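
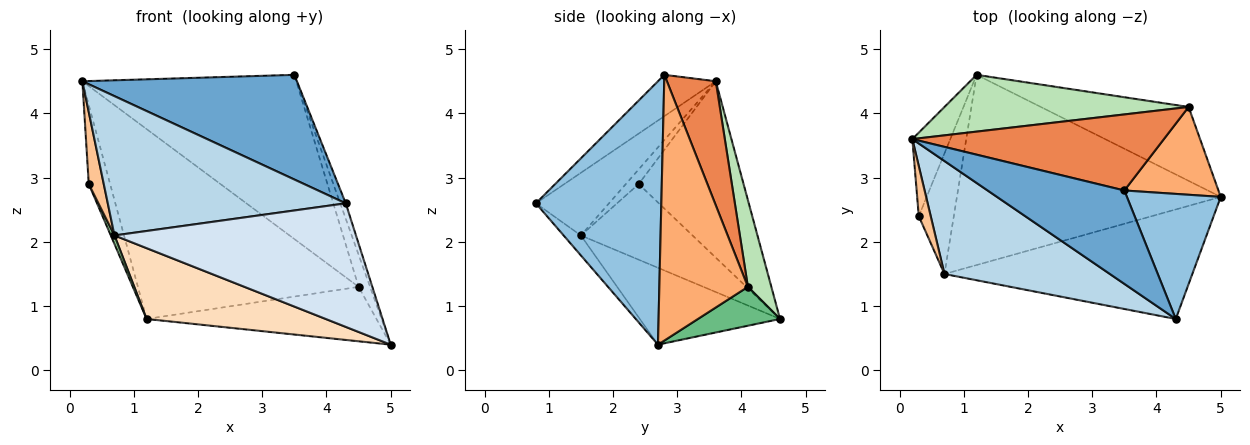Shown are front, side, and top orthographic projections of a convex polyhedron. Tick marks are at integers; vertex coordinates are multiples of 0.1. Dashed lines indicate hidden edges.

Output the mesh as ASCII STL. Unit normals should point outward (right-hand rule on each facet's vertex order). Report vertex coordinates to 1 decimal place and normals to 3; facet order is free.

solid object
 facet normal -0.197 -0.732 0.653
  outer loop
   vertex 3.5 2.8 4.6
   vertex 0.2 3.6 4.5
   vertex 4.3 0.8 2.6
  endloop
 endfacet
 facet normal 0.941 0.041 0.335
  outer loop
   vertex 3.5 2.8 4.6
   vertex 4.3 0.8 2.6
   vertex 5.0 2.7 0.4
  endloop
 endfacet
 facet normal -0.232 -0.755 0.613
  outer loop
   vertex 0.7 1.5 2.1
   vertex 4.3 0.8 2.6
   vertex 0.2 3.6 4.5
  endloop
 endfacet
 facet normal -0.053 -0.747 -0.662
  outer loop
   vertex 0.7 1.5 2.1
   vertex 5.0 2.7 0.4
   vertex 4.3 0.8 2.6
  endloop
 endfacet
 facet normal 0.203 0.889 0.412
  outer loop
   vertex 4.5 4.1 1.3
   vertex 0.2 3.6 4.5
   vertex 3.5 2.8 4.6
  endloop
 endfacet
 facet normal 0.936 0.121 0.331
  outer loop
   vertex 4.5 4.1 1.3
   vertex 3.5 2.8 4.6
   vertex 5.0 2.7 0.4
  endloop
 endfacet
 facet normal -0.575 -0.671 0.467
  outer loop
   vertex 0.3 2.4 2.9
   vertex 0.7 1.5 2.1
   vertex 0.2 3.6 4.5
  endloop
 endfacet
 facet normal -0.263 -0.337 -0.904
  outer loop
   vertex 1.2 4.6 0.8
   vertex 5.0 2.7 0.4
   vertex 0.7 1.5 2.1
  endloop
 endfacet
 facet normal 0.207 0.580 -0.788
  outer loop
   vertex 1.2 4.6 0.8
   vertex 4.5 4.1 1.3
   vertex 5.0 2.7 0.4
  endloop
 endfacet
 facet normal -0.907 -0.030 -0.420
  outer loop
   vertex 1.2 4.6 0.8
   vertex 0.7 1.5 2.1
   vertex 0.3 2.4 2.9
  endloop
 endfacet
 facet normal 0.101 0.953 0.285
  outer loop
   vertex 1.2 4.6 0.8
   vertex 0.2 3.6 4.5
   vertex 4.5 4.1 1.3
  endloop
 endfacet
 facet normal -0.959 0.195 -0.206
  outer loop
   vertex 1.2 4.6 0.8
   vertex 0.3 2.4 2.9
   vertex 0.2 3.6 4.5
  endloop
 endfacet
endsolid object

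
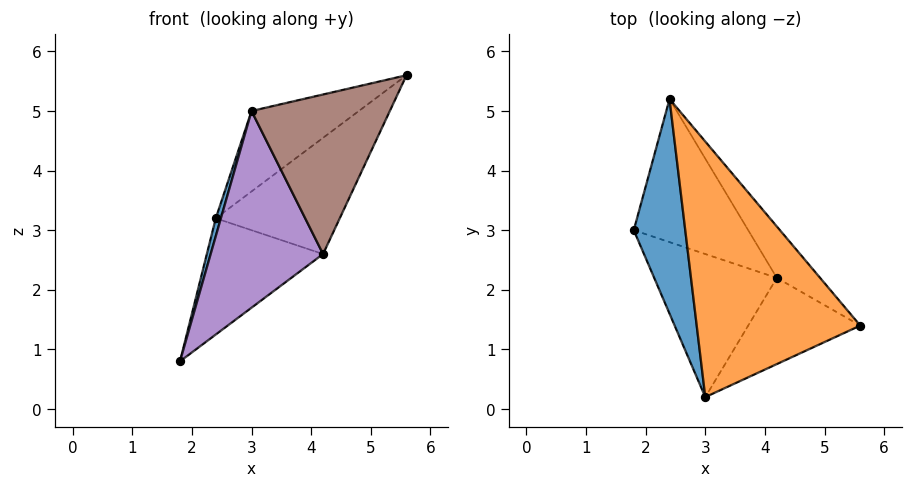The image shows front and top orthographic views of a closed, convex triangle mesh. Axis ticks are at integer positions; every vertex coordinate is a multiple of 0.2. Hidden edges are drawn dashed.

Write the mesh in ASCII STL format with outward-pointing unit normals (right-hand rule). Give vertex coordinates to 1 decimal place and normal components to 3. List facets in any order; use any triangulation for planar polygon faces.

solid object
 facet normal -0.965 -0.022 0.261
  outer loop
   vertex 3.0 0.2 5.0
   vertex 2.4 5.2 3.2
   vertex 1.8 3.0 0.8
  endloop
 endfacet
 facet normal -0.338 0.283 0.898
  outer loop
   vertex 3.0 0.2 5.0
   vertex 5.6 1.4 5.6
   vertex 2.4 5.2 3.2
  endloop
 endfacet
 facet normal 0.621 0.494 -0.608
  outer loop
   vertex 4.2 2.2 2.6
   vertex 1.8 3.0 0.8
   vertex 2.4 5.2 3.2
  endloop
 endfacet
 facet normal 0.812 0.534 -0.236
  outer loop
   vertex 4.2 2.2 2.6
   vertex 2.4 5.2 3.2
   vertex 5.6 1.4 5.6
  endloop
 endfacet
 facet normal 0.169 -0.797 -0.580
  outer loop
   vertex 4.2 2.2 2.6
   vertex 3.0 0.2 5.0
   vertex 1.8 3.0 0.8
  endloop
 endfacet
 facet normal 0.458 -0.782 -0.422
  outer loop
   vertex 4.2 2.2 2.6
   vertex 5.6 1.4 5.6
   vertex 3.0 0.2 5.0
  endloop
 endfacet
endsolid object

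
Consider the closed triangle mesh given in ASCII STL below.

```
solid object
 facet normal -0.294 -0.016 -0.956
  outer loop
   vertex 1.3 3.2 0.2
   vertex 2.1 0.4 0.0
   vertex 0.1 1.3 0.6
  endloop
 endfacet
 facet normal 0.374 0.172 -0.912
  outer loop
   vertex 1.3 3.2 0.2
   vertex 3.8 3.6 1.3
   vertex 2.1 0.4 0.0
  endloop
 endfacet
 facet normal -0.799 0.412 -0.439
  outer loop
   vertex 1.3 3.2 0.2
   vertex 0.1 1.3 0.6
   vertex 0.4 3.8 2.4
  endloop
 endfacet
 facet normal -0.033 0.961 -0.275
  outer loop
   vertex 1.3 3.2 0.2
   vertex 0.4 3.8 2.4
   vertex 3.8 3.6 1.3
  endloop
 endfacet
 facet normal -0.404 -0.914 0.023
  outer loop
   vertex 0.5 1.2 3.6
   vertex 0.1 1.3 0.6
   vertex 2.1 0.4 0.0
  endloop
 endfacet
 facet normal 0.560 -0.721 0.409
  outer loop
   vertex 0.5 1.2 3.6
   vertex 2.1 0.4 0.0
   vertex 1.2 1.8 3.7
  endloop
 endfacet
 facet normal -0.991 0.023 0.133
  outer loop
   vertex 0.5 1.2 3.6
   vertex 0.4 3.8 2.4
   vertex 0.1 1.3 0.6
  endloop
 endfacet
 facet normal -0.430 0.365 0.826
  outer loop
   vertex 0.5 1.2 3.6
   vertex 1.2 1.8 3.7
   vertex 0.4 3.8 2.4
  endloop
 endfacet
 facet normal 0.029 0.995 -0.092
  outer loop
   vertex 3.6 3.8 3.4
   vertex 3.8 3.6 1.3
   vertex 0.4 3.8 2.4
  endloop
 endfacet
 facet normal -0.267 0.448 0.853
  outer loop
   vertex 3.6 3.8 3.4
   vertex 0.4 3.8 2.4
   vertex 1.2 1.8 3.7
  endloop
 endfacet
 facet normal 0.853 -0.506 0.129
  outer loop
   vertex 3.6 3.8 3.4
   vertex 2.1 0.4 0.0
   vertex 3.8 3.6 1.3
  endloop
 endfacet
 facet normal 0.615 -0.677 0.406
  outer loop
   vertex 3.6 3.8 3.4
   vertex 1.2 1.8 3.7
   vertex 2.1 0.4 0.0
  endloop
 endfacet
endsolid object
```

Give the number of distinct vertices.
8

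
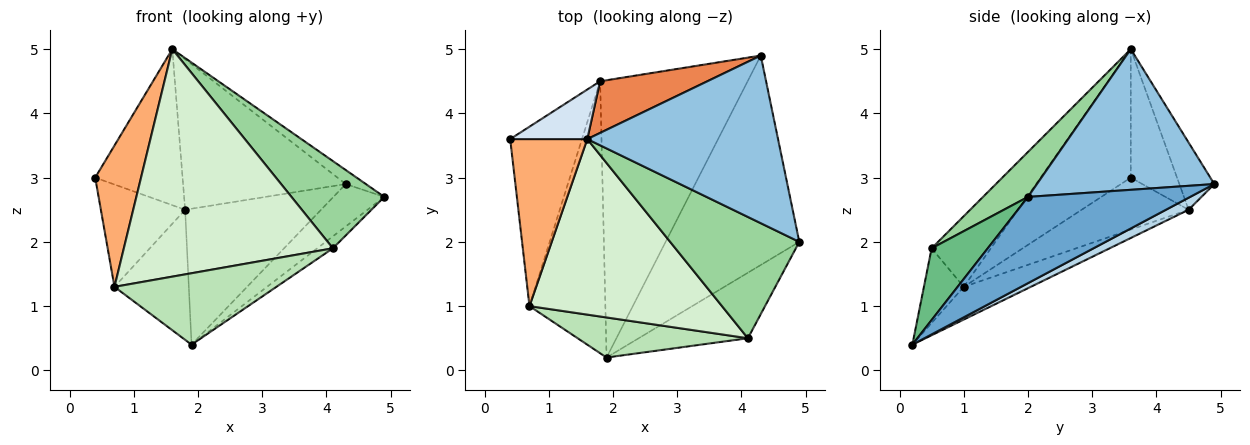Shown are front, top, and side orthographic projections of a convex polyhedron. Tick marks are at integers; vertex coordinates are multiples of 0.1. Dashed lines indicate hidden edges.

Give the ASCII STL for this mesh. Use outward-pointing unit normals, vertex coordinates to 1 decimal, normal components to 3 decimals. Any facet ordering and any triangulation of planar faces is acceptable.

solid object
 facet normal 0.534 0.168 -0.828
  outer loop
   vertex 4.3 4.9 2.9
   vertex 4.9 2.0 2.7
   vertex 1.9 0.2 0.4
  endloop
 endfacet
 facet normal 0.592 0.067 0.803
  outer loop
   vertex 1.6 3.6 5.0
   vertex 4.9 2.0 2.7
   vertex 4.3 4.9 2.9
  endloop
 endfacet
 facet normal 0.073 0.439 -0.895
  outer loop
   vertex 1.8 4.5 2.5
   vertex 4.3 4.9 2.9
   vertex 1.9 0.2 0.4
  endloop
 endfacet
 facet normal -0.450 0.851 0.270
  outer loop
   vertex 1.8 4.5 2.5
   vertex 0.4 3.6 3.0
   vertex 1.6 3.6 5.0
  endloop
 endfacet
 facet normal -0.199 0.927 0.318
  outer loop
   vertex 1.8 4.5 2.5
   vertex 1.6 3.6 5.0
   vertex 4.3 4.9 2.9
  endloop
 endfacet
 facet normal -0.786 -0.399 0.472
  outer loop
   vertex 0.7 1.0 1.3
   vertex 1.6 3.6 5.0
   vertex 0.4 3.6 3.0
  endloop
 endfacet
 facet normal -0.532 0.419 -0.735
  outer loop
   vertex 0.7 1.0 1.3
   vertex 0.4 3.6 3.0
   vertex 1.8 4.5 2.5
  endloop
 endfacet
 facet normal -0.362 0.402 -0.841
  outer loop
   vertex 0.7 1.0 1.3
   vertex 1.8 4.5 2.5
   vertex 1.9 0.2 0.4
  endloop
 endfacet
 facet normal 0.543 0.151 -0.826
  outer loop
   vertex 4.1 0.5 1.9
   vertex 1.9 0.2 0.4
   vertex 4.9 2.0 2.7
  endloop
 endfacet
 facet normal 0.272 -0.562 0.781
  outer loop
   vertex 4.1 0.5 1.9
   vertex 4.9 2.0 2.7
   vertex 1.6 3.6 5.0
  endloop
 endfacet
 facet normal -0.210 -0.853 0.478
  outer loop
   vertex 4.1 0.5 1.9
   vertex 0.7 1.0 1.3
   vertex 1.9 0.2 0.4
  endloop
 endfacet
 facet normal -0.219 -0.773 0.596
  outer loop
   vertex 4.1 0.5 1.9
   vertex 1.6 3.6 5.0
   vertex 0.7 1.0 1.3
  endloop
 endfacet
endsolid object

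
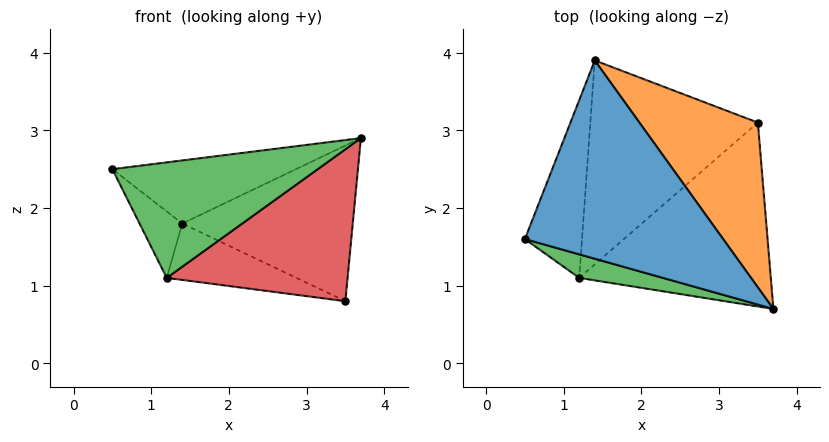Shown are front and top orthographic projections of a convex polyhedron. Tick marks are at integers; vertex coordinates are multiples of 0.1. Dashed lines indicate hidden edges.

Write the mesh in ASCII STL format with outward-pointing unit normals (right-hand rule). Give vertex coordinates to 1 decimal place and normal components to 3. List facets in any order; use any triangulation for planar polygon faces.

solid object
 facet normal -0.034 0.303 0.952
  outer loop
   vertex 1.4 3.9 1.8
   vertex 0.5 1.6 2.5
   vertex 3.7 0.7 2.9
  endloop
 endfacet
 facet normal 0.519 0.587 0.621
  outer loop
   vertex 3.5 3.1 0.8
   vertex 1.4 3.9 1.8
   vertex 3.7 0.7 2.9
  endloop
 endfacet
 facet normal -0.288 -0.938 0.191
  outer loop
   vertex 1.2 1.1 1.1
   vertex 3.7 0.7 2.9
   vertex 0.5 1.6 2.5
  endloop
 endfacet
 facet normal 0.413 -0.580 -0.702
  outer loop
   vertex 1.2 1.1 1.1
   vertex 3.5 3.1 0.8
   vertex 3.7 0.7 2.9
  endloop
 endfacet
 facet normal -0.851 0.184 -0.491
  outer loop
   vertex 1.2 1.1 1.1
   vertex 0.5 1.6 2.5
   vertex 1.4 3.9 1.8
  endloop
 endfacet
 facet normal -0.337 0.251 -0.908
  outer loop
   vertex 1.2 1.1 1.1
   vertex 1.4 3.9 1.8
   vertex 3.5 3.1 0.8
  endloop
 endfacet
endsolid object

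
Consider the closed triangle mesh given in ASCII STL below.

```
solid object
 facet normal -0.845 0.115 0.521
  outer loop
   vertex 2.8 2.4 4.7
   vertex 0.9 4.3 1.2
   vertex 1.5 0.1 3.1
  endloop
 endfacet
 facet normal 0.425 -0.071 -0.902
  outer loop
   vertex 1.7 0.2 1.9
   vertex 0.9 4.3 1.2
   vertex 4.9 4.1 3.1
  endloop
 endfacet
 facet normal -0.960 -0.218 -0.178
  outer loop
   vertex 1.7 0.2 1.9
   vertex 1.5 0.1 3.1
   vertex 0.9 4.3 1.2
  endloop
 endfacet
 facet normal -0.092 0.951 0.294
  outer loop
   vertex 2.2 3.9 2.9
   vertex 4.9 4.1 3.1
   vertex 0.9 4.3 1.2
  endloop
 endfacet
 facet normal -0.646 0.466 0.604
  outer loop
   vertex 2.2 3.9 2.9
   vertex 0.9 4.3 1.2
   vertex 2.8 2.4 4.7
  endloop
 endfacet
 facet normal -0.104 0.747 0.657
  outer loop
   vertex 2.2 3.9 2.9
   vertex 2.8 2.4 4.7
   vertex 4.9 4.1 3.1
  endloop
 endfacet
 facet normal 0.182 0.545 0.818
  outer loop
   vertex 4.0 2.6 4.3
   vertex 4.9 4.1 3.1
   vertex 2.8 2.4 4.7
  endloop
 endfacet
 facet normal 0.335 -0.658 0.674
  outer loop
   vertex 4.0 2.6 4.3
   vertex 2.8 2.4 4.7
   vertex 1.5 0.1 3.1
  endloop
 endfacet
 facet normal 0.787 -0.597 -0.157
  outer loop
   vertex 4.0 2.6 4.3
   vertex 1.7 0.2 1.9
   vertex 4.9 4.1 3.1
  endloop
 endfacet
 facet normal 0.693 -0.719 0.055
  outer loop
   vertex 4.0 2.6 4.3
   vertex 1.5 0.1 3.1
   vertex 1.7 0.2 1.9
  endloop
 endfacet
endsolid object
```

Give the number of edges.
15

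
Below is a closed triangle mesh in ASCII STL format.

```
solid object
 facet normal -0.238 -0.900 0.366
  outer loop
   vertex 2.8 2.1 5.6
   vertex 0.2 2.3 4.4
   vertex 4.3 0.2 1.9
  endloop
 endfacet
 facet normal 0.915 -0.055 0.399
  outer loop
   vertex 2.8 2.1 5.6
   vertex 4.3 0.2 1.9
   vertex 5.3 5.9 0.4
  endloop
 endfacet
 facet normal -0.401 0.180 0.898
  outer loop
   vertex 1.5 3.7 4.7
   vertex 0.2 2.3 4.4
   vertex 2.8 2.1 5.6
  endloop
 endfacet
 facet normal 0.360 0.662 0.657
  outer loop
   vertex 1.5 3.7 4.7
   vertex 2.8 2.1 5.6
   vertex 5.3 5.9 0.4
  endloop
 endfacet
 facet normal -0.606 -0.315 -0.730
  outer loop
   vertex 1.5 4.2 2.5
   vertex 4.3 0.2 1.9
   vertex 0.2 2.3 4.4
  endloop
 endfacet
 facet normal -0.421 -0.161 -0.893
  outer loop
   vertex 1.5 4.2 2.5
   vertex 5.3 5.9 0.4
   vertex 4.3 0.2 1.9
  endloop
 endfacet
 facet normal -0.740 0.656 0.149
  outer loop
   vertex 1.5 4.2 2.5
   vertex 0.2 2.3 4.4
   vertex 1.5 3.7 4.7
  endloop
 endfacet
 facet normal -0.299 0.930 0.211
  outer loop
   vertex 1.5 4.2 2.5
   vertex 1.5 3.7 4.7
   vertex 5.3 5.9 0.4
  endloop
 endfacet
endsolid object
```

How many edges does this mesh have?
12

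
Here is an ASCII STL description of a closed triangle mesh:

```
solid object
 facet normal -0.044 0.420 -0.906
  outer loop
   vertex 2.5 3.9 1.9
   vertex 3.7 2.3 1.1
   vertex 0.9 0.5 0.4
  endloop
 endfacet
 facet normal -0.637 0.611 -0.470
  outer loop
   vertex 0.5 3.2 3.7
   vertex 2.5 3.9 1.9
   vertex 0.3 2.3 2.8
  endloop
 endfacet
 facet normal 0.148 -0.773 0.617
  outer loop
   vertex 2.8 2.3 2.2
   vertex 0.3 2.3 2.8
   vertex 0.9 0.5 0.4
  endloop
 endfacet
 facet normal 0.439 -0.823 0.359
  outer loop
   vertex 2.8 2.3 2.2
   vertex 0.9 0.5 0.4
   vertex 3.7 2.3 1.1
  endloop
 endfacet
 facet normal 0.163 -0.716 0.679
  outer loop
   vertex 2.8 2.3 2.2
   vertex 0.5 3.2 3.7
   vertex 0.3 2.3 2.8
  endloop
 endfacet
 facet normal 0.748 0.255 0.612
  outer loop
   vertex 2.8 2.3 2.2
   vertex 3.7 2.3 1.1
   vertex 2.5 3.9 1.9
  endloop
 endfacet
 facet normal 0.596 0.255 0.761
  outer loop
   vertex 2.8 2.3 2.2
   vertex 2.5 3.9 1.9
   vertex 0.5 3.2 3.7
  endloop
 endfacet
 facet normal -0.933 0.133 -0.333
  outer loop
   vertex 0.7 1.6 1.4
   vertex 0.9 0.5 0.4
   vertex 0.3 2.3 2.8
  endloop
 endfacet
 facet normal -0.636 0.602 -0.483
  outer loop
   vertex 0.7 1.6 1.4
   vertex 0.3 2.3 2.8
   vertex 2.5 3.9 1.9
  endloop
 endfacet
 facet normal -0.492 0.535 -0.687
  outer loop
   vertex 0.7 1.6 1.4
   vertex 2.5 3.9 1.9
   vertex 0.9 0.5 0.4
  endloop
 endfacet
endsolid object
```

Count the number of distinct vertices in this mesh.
7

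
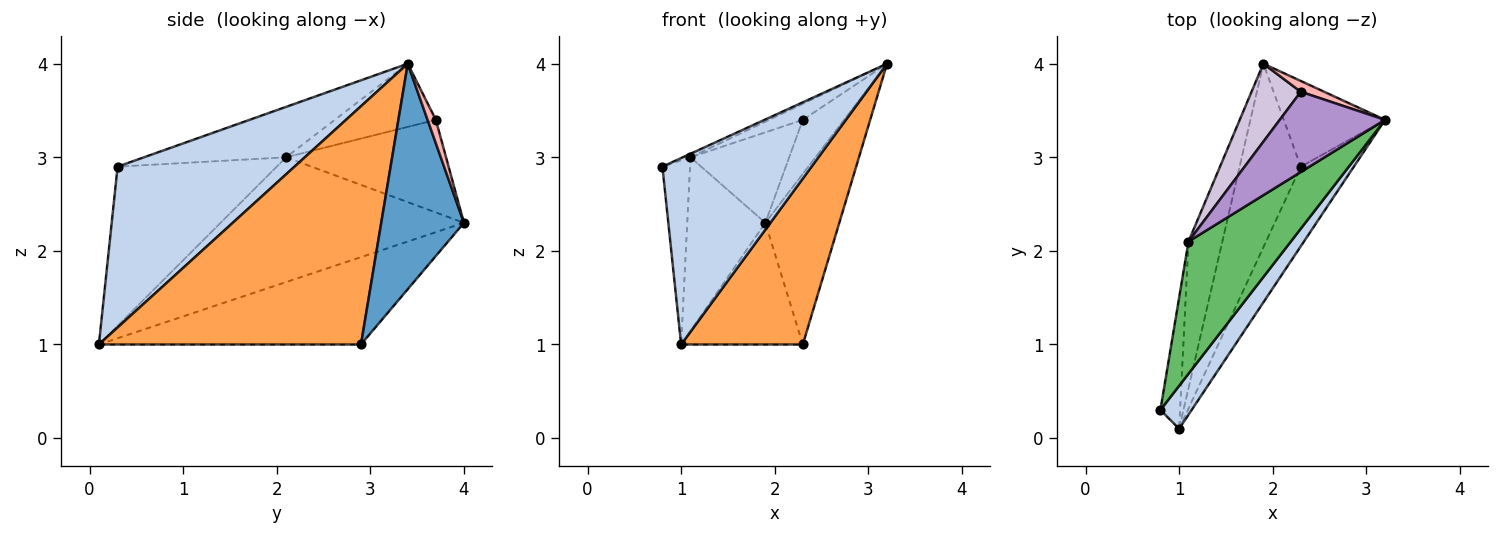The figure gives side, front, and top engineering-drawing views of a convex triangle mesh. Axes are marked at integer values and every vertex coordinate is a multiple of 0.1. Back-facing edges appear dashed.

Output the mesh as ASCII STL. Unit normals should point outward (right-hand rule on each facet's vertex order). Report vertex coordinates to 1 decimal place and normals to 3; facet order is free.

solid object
 facet normal 0.707 0.632 -0.317
  outer loop
   vertex 2.3 2.9 1.0
   vertex 1.9 4.0 2.3
   vertex 3.2 3.4 4.0
  endloop
 endfacet
 facet normal 0.756 -0.638 0.147
  outer loop
   vertex 1.0 0.1 1.0
   vertex 3.2 3.4 4.0
   vertex 0.8 0.3 2.9
  endloop
 endfacet
 facet normal 0.889 -0.413 -0.198
  outer loop
   vertex 1.0 0.1 1.0
   vertex 2.3 2.9 1.0
   vertex 3.2 3.4 4.0
  endloop
 endfacet
 facet normal -0.766 0.355 -0.536
  outer loop
   vertex 1.0 0.1 1.0
   vertex 1.9 4.0 2.3
   vertex 2.3 2.9 1.0
  endloop
 endfacet
 facet normal -0.442 0.024 0.897
  outer loop
   vertex 1.1 2.1 3.0
   vertex 0.8 0.3 2.9
   vertex 3.2 3.4 4.0
  endloop
 endfacet
 facet normal -0.978 0.170 -0.121
  outer loop
   vertex 1.1 2.1 3.0
   vertex 1.0 0.1 1.0
   vertex 0.8 0.3 2.9
  endloop
 endfacet
 facet normal -0.922 0.296 -0.250
  outer loop
   vertex 1.1 2.1 3.0
   vertex 1.9 4.0 2.3
   vertex 1.0 0.1 1.0
  endloop
 endfacet
 facet normal 0.192 0.962 0.192
  outer loop
   vertex 2.3 3.7 3.4
   vertex 3.2 3.4 4.0
   vertex 1.9 4.0 2.3
  endloop
 endfacet
 facet normal -0.507 0.169 0.845
  outer loop
   vertex 2.3 3.7 3.4
   vertex 1.1 2.1 3.0
   vertex 3.2 3.4 4.0
  endloop
 endfacet
 facet normal -0.775 0.478 0.412
  outer loop
   vertex 2.3 3.7 3.4
   vertex 1.9 4.0 2.3
   vertex 1.1 2.1 3.0
  endloop
 endfacet
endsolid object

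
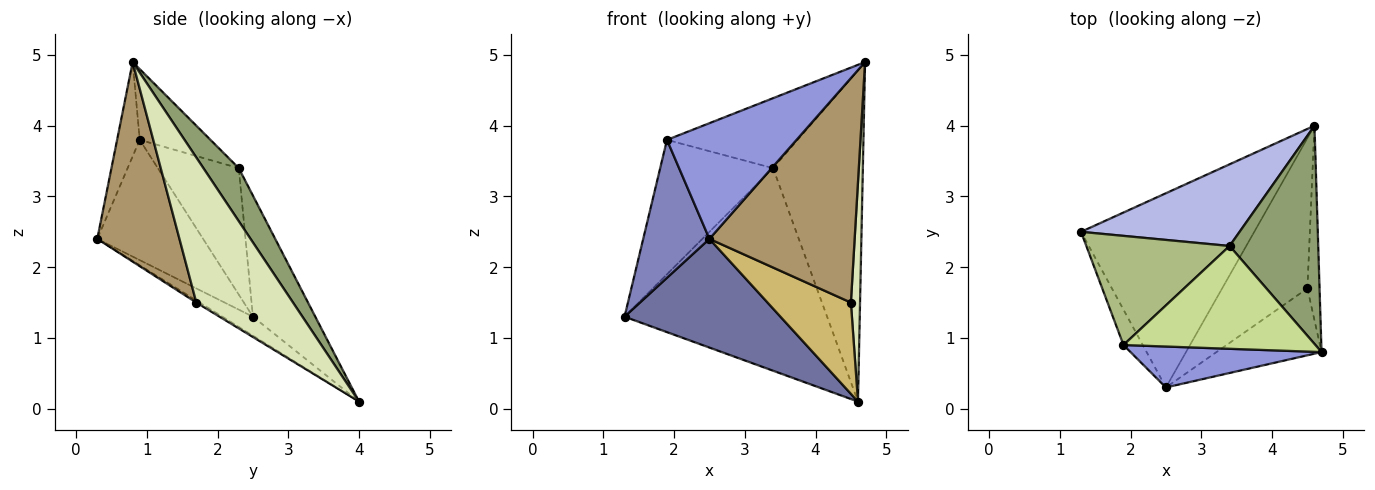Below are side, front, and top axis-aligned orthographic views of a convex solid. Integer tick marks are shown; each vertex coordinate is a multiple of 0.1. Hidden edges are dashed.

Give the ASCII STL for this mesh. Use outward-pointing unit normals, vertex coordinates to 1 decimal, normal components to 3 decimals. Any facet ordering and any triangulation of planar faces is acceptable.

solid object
 facet normal -0.095 -0.486 -0.869
  outer loop
   vertex 2.5 0.3 2.4
   vertex 1.3 2.5 1.3
   vertex 4.6 4.0 0.1
  endloop
 endfacet
 facet normal -0.840 -0.526 -0.135
  outer loop
   vertex 1.9 0.9 3.8
   vertex 1.3 2.5 1.3
   vertex 2.5 0.3 2.4
  endloop
 endfacet
 facet normal -0.162 -0.930 0.329
  outer loop
   vertex 1.9 0.9 3.8
   vertex 2.5 0.3 2.4
   vertex 4.7 0.8 4.9
  endloop
 endfacet
 facet normal -0.275 0.892 0.360
  outer loop
   vertex 3.4 2.3 3.4
   vertex 4.6 4.0 0.1
   vertex 1.3 2.5 1.3
  endloop
 endfacet
 facet normal 0.313 0.793 0.522
  outer loop
   vertex 3.4 2.3 3.4
   vertex 4.7 0.8 4.9
   vertex 4.6 4.0 0.1
  endloop
 endfacet
 facet normal -0.486 0.678 0.551
  outer loop
   vertex 3.4 2.3 3.4
   vertex 1.3 2.5 1.3
   vertex 1.9 0.9 3.8
  endloop
 endfacet
 facet normal -0.291 0.538 0.791
  outer loop
   vertex 3.4 2.3 3.4
   vertex 1.9 0.9 3.8
   vertex 4.7 0.8 4.9
  endloop
 endfacet
 facet normal 0.992 -0.094 -0.083
  outer loop
   vertex 4.5 1.7 1.5
   vertex 4.6 4.0 0.1
   vertex 4.7 0.8 4.9
  endloop
 endfacet
 facet normal 0.477 -0.842 -0.251
  outer loop
   vertex 4.5 1.7 1.5
   vertex 4.7 0.8 4.9
   vertex 2.5 0.3 2.4
  endloop
 endfacet
 facet normal -0.021 -0.519 -0.854
  outer loop
   vertex 4.5 1.7 1.5
   vertex 2.5 0.3 2.4
   vertex 4.6 4.0 0.1
  endloop
 endfacet
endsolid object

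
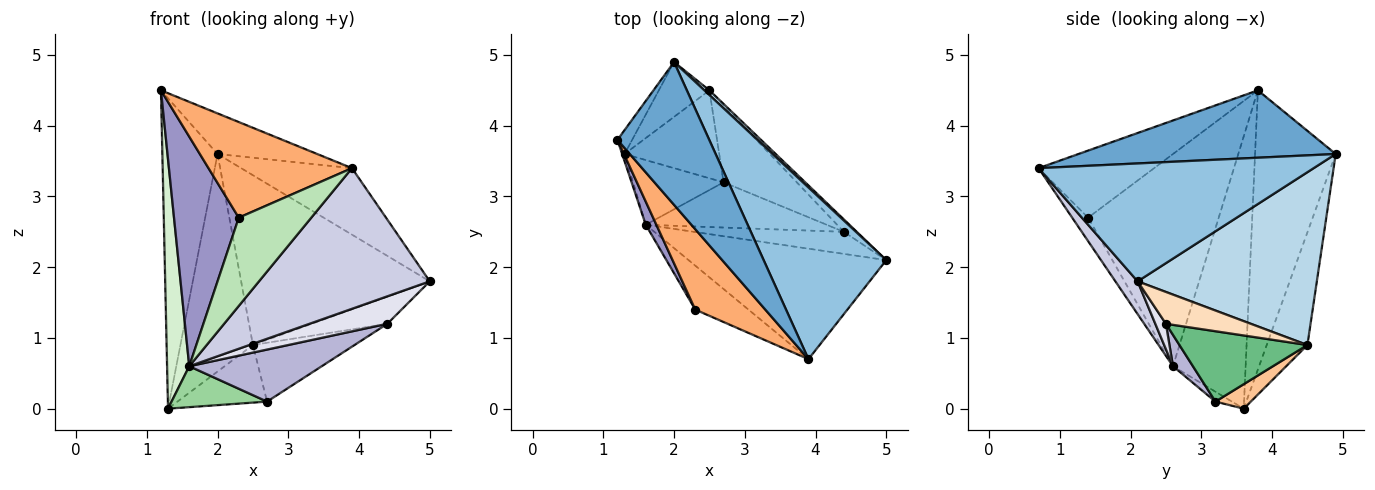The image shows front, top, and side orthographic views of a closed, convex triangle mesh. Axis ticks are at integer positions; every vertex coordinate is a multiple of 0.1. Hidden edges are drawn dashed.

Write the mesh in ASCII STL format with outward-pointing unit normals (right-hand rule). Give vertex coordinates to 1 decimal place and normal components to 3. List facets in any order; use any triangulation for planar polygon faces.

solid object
 facet normal 0.577 0.223 0.786
  outer loop
   vertex 2.0 4.9 3.6
   vertex 1.2 3.8 4.5
   vertex 3.9 0.7 3.4
  endloop
 endfacet
 facet normal 0.668 0.269 0.694
  outer loop
   vertex 2.0 4.9 3.6
   vertex 3.9 0.7 3.4
   vertex 5.0 2.1 1.8
  endloop
 endfacet
 facet normal 0.689 0.725 0.020
  outer loop
   vertex 2.0 4.9 3.6
   vertex 5.0 2.1 1.8
   vertex 2.5 4.5 0.9
  endloop
 endfacet
 facet normal -0.825 0.564 -0.043
  outer loop
   vertex 2.0 4.9 3.6
   vertex 1.3 3.6 0.0
   vertex 1.2 3.8 4.5
  endloop
 endfacet
 facet normal -0.478 0.852 -0.215
  outer loop
   vertex 2.0 4.9 3.6
   vertex 2.5 4.5 0.9
   vertex 1.3 3.6 0.0
  endloop
 endfacet
 facet normal -0.525 -0.651 0.548
  outer loop
   vertex 2.3 1.4 2.7
   vertex 3.9 0.7 3.4
   vertex 1.2 3.8 4.5
  endloop
 endfacet
 facet normal 0.211 0.536 -0.818
  outer loop
   vertex 2.7 3.2 0.1
   vertex 1.3 3.6 0.0
   vertex 2.5 4.5 0.9
  endloop
 endfacet
 facet normal 0.715 0.636 -0.291
  outer loop
   vertex 4.4 2.5 1.2
   vertex 2.5 4.5 0.9
   vertex 5.0 2.1 1.8
  endloop
 endfacet
 facet normal 0.607 0.482 -0.632
  outer loop
   vertex 4.4 2.5 1.2
   vertex 2.7 3.2 0.1
   vertex 2.5 4.5 0.9
  endloop
 endfacet
 facet normal -0.092 -0.532 -0.841
  outer loop
   vertex 1.6 2.6 0.6
   vertex 1.3 3.6 0.0
   vertex 2.7 3.2 0.1
  endloop
 endfacet
 facet normal -0.193 -0.878 -0.438
  outer loop
   vertex 1.6 2.6 0.6
   vertex 3.9 0.7 3.4
   vertex 2.3 1.4 2.7
  endloop
 endfacet
 facet normal -0.956 -0.292 -0.008
  outer loop
   vertex 1.6 2.6 0.6
   vertex 1.2 3.8 4.5
   vertex 1.3 3.6 0.0
  endloop
 endfacet
 facet normal -0.895 -0.444 0.045
  outer loop
   vertex 1.6 2.6 0.6
   vertex 2.3 1.4 2.7
   vertex 1.2 3.8 4.5
  endloop
 endfacet
 facet normal 0.113 -0.750 -0.652
  outer loop
   vertex 1.6 2.6 0.6
   vertex 2.7 3.2 0.1
   vertex 4.4 2.5 1.2
  endloop
 endfacet
 facet normal 0.102 -0.782 -0.615
  outer loop
   vertex 1.6 2.6 0.6
   vertex 5.0 2.1 1.8
   vertex 3.9 0.7 3.4
  endloop
 endfacet
 facet normal 0.106 -0.775 -0.623
  outer loop
   vertex 1.6 2.6 0.6
   vertex 4.4 2.5 1.2
   vertex 5.0 2.1 1.8
  endloop
 endfacet
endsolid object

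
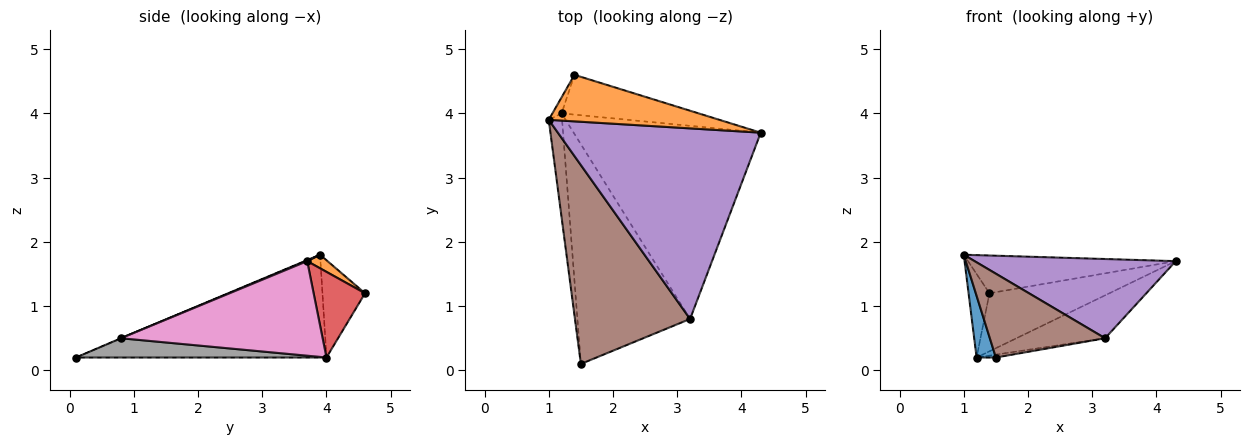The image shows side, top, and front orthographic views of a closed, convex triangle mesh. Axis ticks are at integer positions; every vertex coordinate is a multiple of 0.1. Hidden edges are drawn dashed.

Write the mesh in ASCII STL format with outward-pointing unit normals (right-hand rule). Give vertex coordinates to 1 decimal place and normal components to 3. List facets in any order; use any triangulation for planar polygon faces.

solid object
 facet normal -0.989 -0.076 -0.128
  outer loop
   vertex 1.2 4.0 0.2
   vertex 1.5 0.1 0.2
   vertex 1.0 3.9 1.8
  endloop
 endfacet
 facet normal 0.062 0.629 0.775
  outer loop
   vertex 1.4 4.6 1.2
   vertex 1.0 3.9 1.8
   vertex 4.3 3.7 1.7
  endloop
 endfacet
 facet normal -0.895 0.439 -0.084
  outer loop
   vertex 1.4 4.6 1.2
   vertex 1.2 4.0 0.2
   vertex 1.0 3.9 1.8
  endloop
 endfacet
 facet normal 0.333 0.778 -0.533
  outer loop
   vertex 1.4 4.6 1.2
   vertex 4.3 3.7 1.7
   vertex 1.2 4.0 0.2
  endloop
 endfacet
 facet normal 0.005 -0.384 0.923
  outer loop
   vertex 3.2 0.8 0.5
   vertex 4.3 3.7 1.7
   vertex 1.0 3.9 1.8
  endloop
 endfacet
 facet normal -0.003 -0.388 0.922
  outer loop
   vertex 3.2 0.8 0.5
   vertex 1.0 3.9 1.8
   vertex 1.5 0.1 0.2
  endloop
 endfacet
 facet normal 0.442 0.194 -0.875
  outer loop
   vertex 3.2 0.8 0.5
   vertex 1.2 4.0 0.2
   vertex 4.3 3.7 1.7
  endloop
 endfacet
 facet normal 0.169 0.013 -0.986
  outer loop
   vertex 3.2 0.8 0.5
   vertex 1.5 0.1 0.2
   vertex 1.2 4.0 0.2
  endloop
 endfacet
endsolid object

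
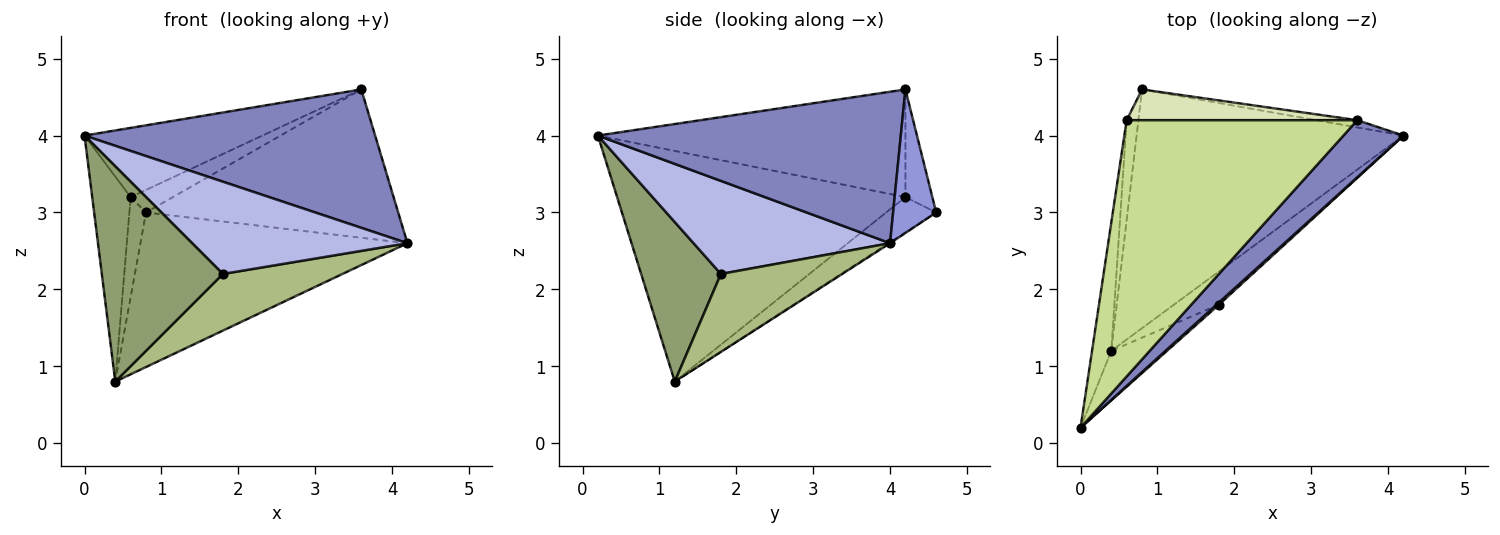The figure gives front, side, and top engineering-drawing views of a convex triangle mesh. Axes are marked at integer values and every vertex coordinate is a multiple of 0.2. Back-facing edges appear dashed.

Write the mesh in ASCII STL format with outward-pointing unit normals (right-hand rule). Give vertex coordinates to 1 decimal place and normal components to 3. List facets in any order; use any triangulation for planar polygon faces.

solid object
 facet normal -0.003 0.543 -0.839
  outer loop
   vertex 0.4 1.2 0.8
   vertex 0.8 4.6 3.0
   vertex 4.2 4.0 2.6
  endloop
 endfacet
 facet normal 0.694 -0.666 0.275
  outer loop
   vertex 3.6 4.2 4.6
   vertex 0.0 0.2 4.0
   vertex 4.2 4.0 2.6
  endloop
 endfacet
 facet normal 0.168 0.985 -0.048
  outer loop
   vertex 3.6 4.2 4.6
   vertex 4.2 4.0 2.6
   vertex 0.8 4.6 3.0
  endloop
 endfacet
 facet normal 0.674 -0.738 0.018
  outer loop
   vertex 1.8 1.8 2.2
   vertex 4.2 4.0 2.6
   vertex 0.0 0.2 4.0
  endloop
 endfacet
 facet normal 0.540 -0.820 -0.189
  outer loop
   vertex 1.8 1.8 2.2
   vertex 0.0 0.2 4.0
   vertex 0.4 1.2 0.8
  endloop
 endfacet
 facet normal 0.659 -0.649 -0.380
  outer loop
   vertex 1.8 1.8 2.2
   vertex 0.4 1.2 0.8
   vertex 4.2 4.0 2.6
  endloop
 endfacet
 facet normal -0.411 0.238 0.880
  outer loop
   vertex 0.6 4.2 3.2
   vertex 0.0 0.2 4.0
   vertex 3.6 4.2 4.6
  endloop
 endfacet
 facet normal -0.352 0.553 0.755
  outer loop
   vertex 0.6 4.2 3.2
   vertex 3.6 4.2 4.6
   vertex 0.8 4.6 3.0
  endloop
 endfacet
 facet normal -0.988 0.132 -0.082
  outer loop
   vertex 0.6 4.2 3.2
   vertex 0.4 1.2 0.8
   vertex 0.0 0.2 4.0
  endloop
 endfacet
 facet normal -0.905 0.302 -0.302
  outer loop
   vertex 0.6 4.2 3.2
   vertex 0.8 4.6 3.0
   vertex 0.4 1.2 0.8
  endloop
 endfacet
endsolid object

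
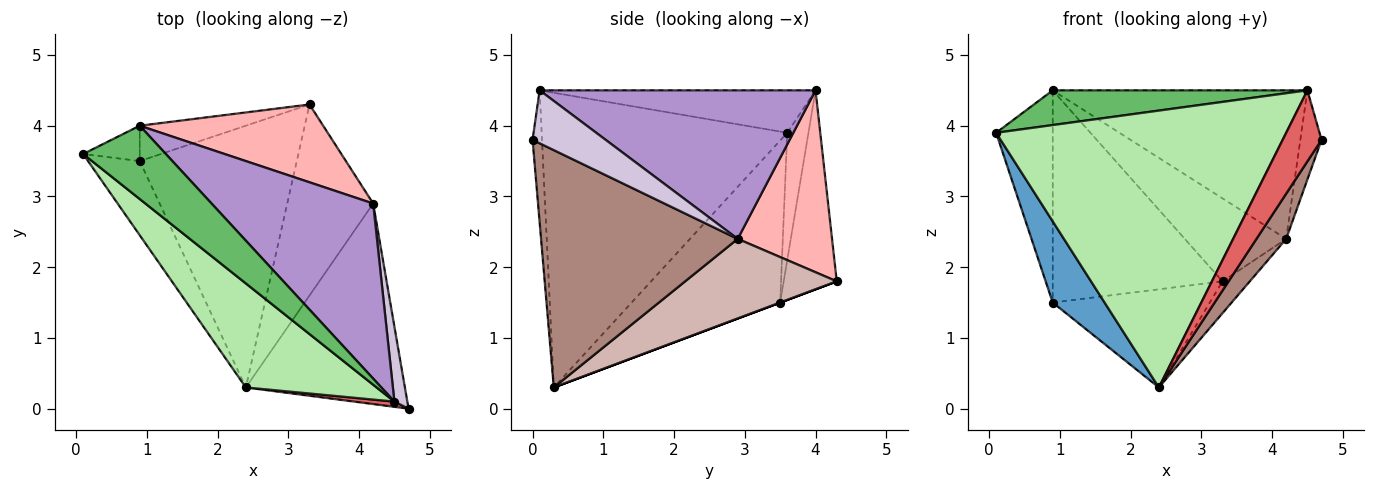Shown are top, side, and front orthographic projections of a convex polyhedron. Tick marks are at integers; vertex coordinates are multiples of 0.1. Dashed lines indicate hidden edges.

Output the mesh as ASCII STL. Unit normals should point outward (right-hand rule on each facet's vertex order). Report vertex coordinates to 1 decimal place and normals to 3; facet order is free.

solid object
 facet normal -0.904 -0.316 -0.288
  outer loop
   vertex 0.9 3.5 1.5
   vertex 2.4 0.3 0.3
   vertex 0.1 3.6 3.9
  endloop
 endfacet
 facet normal 0.000 0.351 -0.936
  outer loop
   vertex 0.9 3.5 1.5
   vertex 3.3 4.3 1.8
   vertex 2.4 0.3 0.3
  endloop
 endfacet
 facet normal -0.347 0.925 -0.154
  outer loop
   vertex 0.9 4.0 4.5
   vertex 0.9 3.5 1.5
   vertex 0.1 3.6 3.9
  endloop
 endfacet
 facet normal -0.295 0.943 -0.157
  outer loop
   vertex 0.9 4.0 4.5
   vertex 3.3 4.3 1.8
   vertex 0.9 3.5 1.5
  endloop
 endfacet
 facet normal -0.421 -0.388 0.820
  outer loop
   vertex 4.5 0.1 4.5
   vertex 0.9 4.0 4.5
   vertex 0.1 3.6 3.9
  endloop
 endfacet
 facet normal -0.621 -0.734 0.276
  outer loop
   vertex 4.5 0.1 4.5
   vertex 0.1 3.6 3.9
   vertex 2.4 0.3 0.3
  endloop
 endfacet
 facet normal -0.235 -0.969 0.071
  outer loop
   vertex 4.5 0.1 4.5
   vertex 2.4 0.3 0.3
   vertex 4.7 0.0 3.8
  endloop
 endfacet
 facet normal 0.561 0.604 0.566
  outer loop
   vertex 4.2 2.9 2.4
   vertex 3.3 4.3 1.8
   vertex 0.9 4.0 4.5
  endloop
 endfacet
 facet normal 0.574 0.530 0.624
  outer loop
   vertex 4.2 2.9 2.4
   vertex 0.9 4.0 4.5
   vertex 4.5 0.1 4.5
  endloop
 endfacet
 facet normal 0.935 0.271 0.228
  outer loop
   vertex 4.2 2.9 2.4
   vertex 4.5 0.1 4.5
   vertex 4.7 0.0 3.8
  endloop
 endfacet
 facet normal 0.824 -0.125 -0.552
  outer loop
   vertex 4.2 2.9 2.4
   vertex 4.7 0.0 3.8
   vertex 2.4 0.3 0.3
  endloop
 endfacet
 facet normal 0.674 0.121 -0.728
  outer loop
   vertex 4.2 2.9 2.4
   vertex 2.4 0.3 0.3
   vertex 3.3 4.3 1.8
  endloop
 endfacet
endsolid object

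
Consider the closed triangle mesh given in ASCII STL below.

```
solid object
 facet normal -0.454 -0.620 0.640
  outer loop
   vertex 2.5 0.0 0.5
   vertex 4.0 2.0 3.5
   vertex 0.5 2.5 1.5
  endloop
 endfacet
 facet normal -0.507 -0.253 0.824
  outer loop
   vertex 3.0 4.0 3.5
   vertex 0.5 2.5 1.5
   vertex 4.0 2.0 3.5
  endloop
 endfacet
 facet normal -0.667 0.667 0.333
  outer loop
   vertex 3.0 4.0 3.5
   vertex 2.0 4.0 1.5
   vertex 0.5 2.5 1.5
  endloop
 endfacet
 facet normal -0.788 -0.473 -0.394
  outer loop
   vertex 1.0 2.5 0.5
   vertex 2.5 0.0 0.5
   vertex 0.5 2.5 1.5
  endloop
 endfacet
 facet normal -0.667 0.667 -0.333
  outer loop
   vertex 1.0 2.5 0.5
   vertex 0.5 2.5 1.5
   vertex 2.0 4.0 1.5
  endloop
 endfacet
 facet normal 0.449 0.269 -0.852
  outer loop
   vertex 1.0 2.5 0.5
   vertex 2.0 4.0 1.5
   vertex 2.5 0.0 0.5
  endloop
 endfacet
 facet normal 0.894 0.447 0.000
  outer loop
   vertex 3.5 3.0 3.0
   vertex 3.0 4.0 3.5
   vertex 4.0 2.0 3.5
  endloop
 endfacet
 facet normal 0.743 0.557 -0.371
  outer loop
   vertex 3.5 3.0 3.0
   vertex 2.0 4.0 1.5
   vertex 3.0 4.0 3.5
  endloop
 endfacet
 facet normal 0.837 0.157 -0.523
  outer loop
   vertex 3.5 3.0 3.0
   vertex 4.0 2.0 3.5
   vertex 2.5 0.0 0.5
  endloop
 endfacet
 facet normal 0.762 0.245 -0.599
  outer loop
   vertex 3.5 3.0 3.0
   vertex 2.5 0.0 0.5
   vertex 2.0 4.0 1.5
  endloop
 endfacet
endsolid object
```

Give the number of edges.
15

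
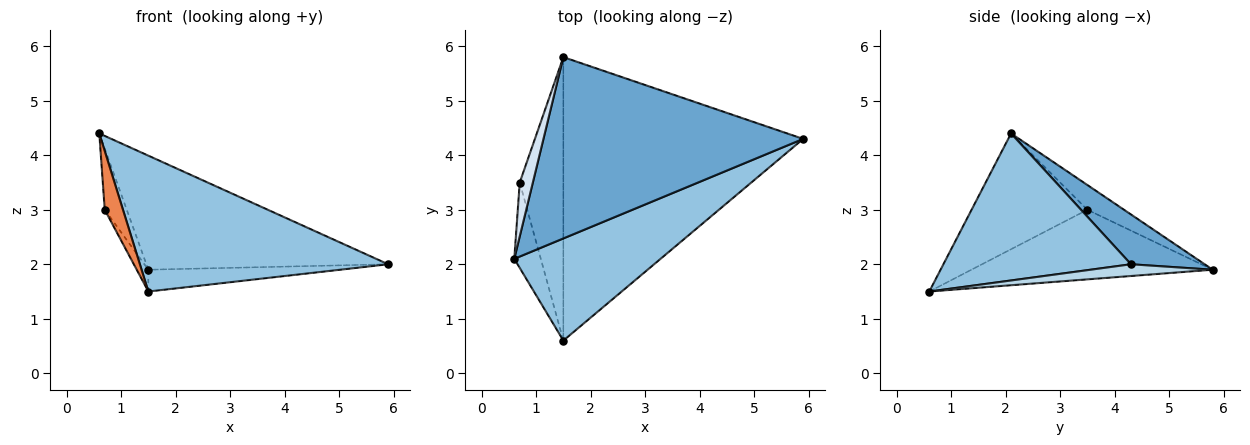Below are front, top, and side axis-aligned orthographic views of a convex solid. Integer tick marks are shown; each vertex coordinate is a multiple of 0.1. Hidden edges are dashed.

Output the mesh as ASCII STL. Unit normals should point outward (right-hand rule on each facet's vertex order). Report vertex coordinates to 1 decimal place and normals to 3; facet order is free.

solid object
 facet normal 0.160 0.526 0.836
  outer loop
   vertex 1.5 5.8 1.9
   vertex 0.6 2.1 4.4
   vertex 5.9 4.3 2.0
  endloop
 endfacet
 facet normal 0.517 -0.684 0.514
  outer loop
   vertex 1.5 0.6 1.5
   vertex 5.9 4.3 2.0
   vertex 0.6 2.1 4.4
  endloop
 endfacet
 facet normal 0.049 0.077 -0.996
  outer loop
   vertex 1.5 0.6 1.5
   vertex 1.5 5.8 1.9
   vertex 5.9 4.3 2.0
  endloop
 endfacet
 facet normal -0.780 0.469 0.413
  outer loop
   vertex 0.7 3.5 3.0
   vertex 0.6 2.1 4.4
   vertex 1.5 5.8 1.9
  endloop
 endfacet
 facet normal -0.964 -0.152 -0.221
  outer loop
   vertex 0.7 3.5 3.0
   vertex 1.5 0.6 1.5
   vertex 0.6 2.1 4.4
  endloop
 endfacet
 facet normal -0.847 0.041 -0.530
  outer loop
   vertex 0.7 3.5 3.0
   vertex 1.5 5.8 1.9
   vertex 1.5 0.6 1.5
  endloop
 endfacet
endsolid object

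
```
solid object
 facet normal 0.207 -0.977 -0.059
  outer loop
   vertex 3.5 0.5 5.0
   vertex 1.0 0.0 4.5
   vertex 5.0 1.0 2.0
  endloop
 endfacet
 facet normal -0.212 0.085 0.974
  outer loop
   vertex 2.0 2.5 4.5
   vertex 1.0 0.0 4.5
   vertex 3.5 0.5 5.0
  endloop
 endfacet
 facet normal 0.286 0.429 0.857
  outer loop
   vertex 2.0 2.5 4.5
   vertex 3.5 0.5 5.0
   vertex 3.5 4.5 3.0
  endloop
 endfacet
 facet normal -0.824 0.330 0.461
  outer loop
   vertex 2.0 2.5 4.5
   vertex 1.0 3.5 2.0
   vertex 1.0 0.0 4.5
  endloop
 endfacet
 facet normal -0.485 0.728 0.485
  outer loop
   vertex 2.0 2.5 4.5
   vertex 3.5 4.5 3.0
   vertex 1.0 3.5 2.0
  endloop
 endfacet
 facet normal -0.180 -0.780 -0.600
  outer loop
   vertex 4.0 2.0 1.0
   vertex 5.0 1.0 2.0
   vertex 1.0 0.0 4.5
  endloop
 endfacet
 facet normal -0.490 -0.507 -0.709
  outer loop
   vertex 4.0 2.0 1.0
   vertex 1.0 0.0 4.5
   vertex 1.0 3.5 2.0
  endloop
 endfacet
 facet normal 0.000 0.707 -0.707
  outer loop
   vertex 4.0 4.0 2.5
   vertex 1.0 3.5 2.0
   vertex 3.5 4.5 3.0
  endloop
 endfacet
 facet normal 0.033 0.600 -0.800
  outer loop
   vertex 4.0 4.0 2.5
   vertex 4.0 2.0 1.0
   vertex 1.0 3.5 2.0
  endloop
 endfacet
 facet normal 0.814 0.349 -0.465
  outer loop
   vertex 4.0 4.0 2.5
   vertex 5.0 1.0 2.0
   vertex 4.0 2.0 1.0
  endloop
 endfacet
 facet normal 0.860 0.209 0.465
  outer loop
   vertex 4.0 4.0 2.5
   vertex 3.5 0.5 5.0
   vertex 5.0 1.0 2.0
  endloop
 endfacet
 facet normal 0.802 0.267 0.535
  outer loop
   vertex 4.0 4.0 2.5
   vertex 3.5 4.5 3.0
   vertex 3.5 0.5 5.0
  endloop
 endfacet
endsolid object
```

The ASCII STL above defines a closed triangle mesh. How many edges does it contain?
18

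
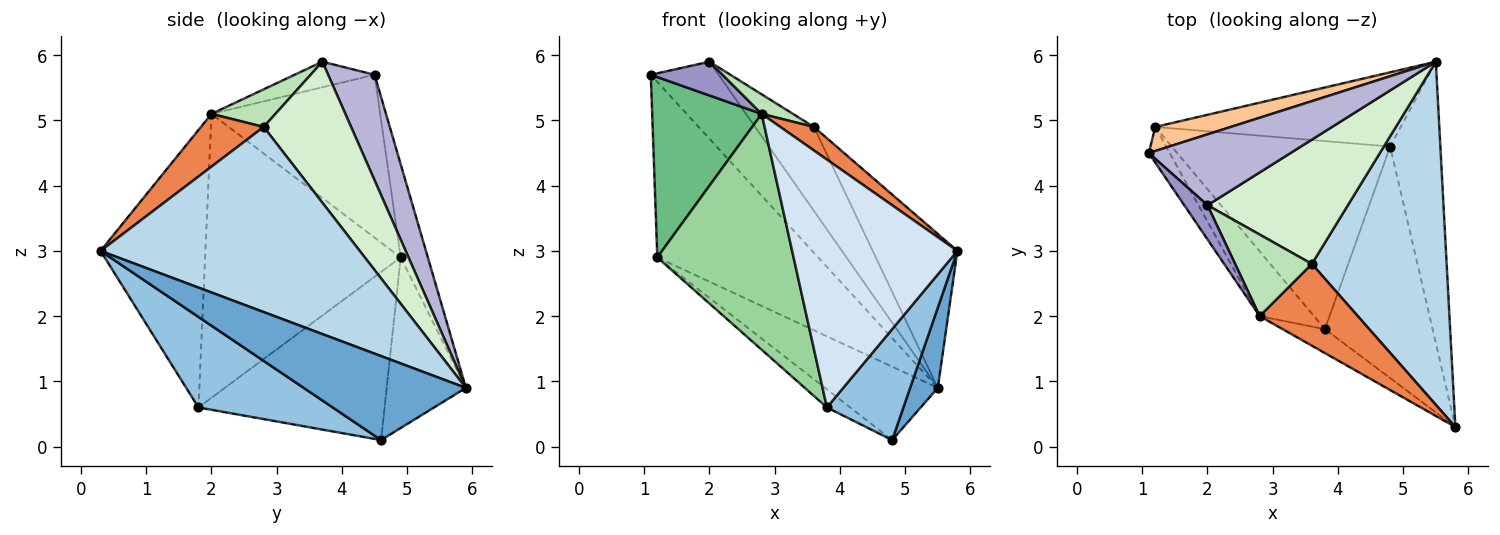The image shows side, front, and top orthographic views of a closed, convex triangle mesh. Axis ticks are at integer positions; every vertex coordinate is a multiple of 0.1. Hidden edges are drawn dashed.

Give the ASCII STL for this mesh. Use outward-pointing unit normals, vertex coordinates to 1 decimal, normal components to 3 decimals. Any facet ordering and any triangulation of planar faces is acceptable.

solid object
 facet normal 0.849 -0.145 -0.508
  outer loop
   vertex 4.8 4.6 0.1
   vertex 5.5 5.9 0.9
   vertex 5.8 0.3 3.0
  endloop
 endfacet
 facet normal 0.604 -0.344 -0.719
  outer loop
   vertex 3.8 1.8 0.6
   vertex 4.8 4.6 0.1
   vertex 5.8 0.3 3.0
  endloop
 endfacet
 facet normal 0.782 0.255 0.569
  outer loop
   vertex 3.6 2.8 4.9
   vertex 5.8 0.3 3.0
   vertex 5.5 5.9 0.9
  endloop
 endfacet
 facet normal -0.534 -0.842 -0.081
  outer loop
   vertex 2.8 2.0 5.1
   vertex 3.8 1.8 0.6
   vertex 5.8 0.3 3.0
  endloop
 endfacet
 facet normal 0.459 -0.245 0.854
  outer loop
   vertex 2.8 2.0 5.1
   vertex 5.8 0.3 3.0
   vertex 3.6 2.8 4.9
  endloop
 endfacet
 facet normal -0.608 0.076 -0.790
  outer loop
   vertex 1.2 4.9 2.9
   vertex 4.8 4.6 0.1
   vertex 3.8 1.8 0.6
  endloop
 endfacet
 facet normal -0.165 0.977 0.134
  outer loop
   vertex 1.2 4.9 2.9
   vertex 1.1 4.5 5.7
   vertex 5.5 5.9 0.9
  endloop
 endfacet
 facet normal -0.443 0.631 -0.637
  outer loop
   vertex 1.2 4.9 2.9
   vertex 5.5 5.9 0.9
   vertex 4.8 4.6 0.1
  endloop
 endfacet
 facet normal -0.834 -0.541 -0.107
  outer loop
   vertex 1.2 4.9 2.9
   vertex 2.8 2.0 5.1
   vertex 1.1 4.5 5.7
  endloop
 endfacet
 facet normal -0.811 -0.565 -0.155
  outer loop
   vertex 1.2 4.9 2.9
   vertex 3.8 1.8 0.6
   vertex 2.8 2.0 5.1
  endloop
 endfacet
 facet normal 0.430 -0.211 0.878
  outer loop
   vertex 2.0 3.7 5.9
   vertex 2.8 2.0 5.1
   vertex 3.6 2.8 4.9
  endloop
 endfacet
 facet normal 0.640 0.430 0.637
  outer loop
   vertex 2.0 3.7 5.9
   vertex 3.6 2.8 4.9
   vertex 5.5 5.9 0.9
  endloop
 endfacet
 facet normal -0.616 -0.554 0.560
  outer loop
   vertex 2.0 3.7 5.9
   vertex 1.1 4.5 5.7
   vertex 2.8 2.0 5.1
  endloop
 endfacet
 facet normal 0.450 0.657 0.604
  outer loop
   vertex 2.0 3.7 5.9
   vertex 5.5 5.9 0.9
   vertex 1.1 4.5 5.7
  endloop
 endfacet
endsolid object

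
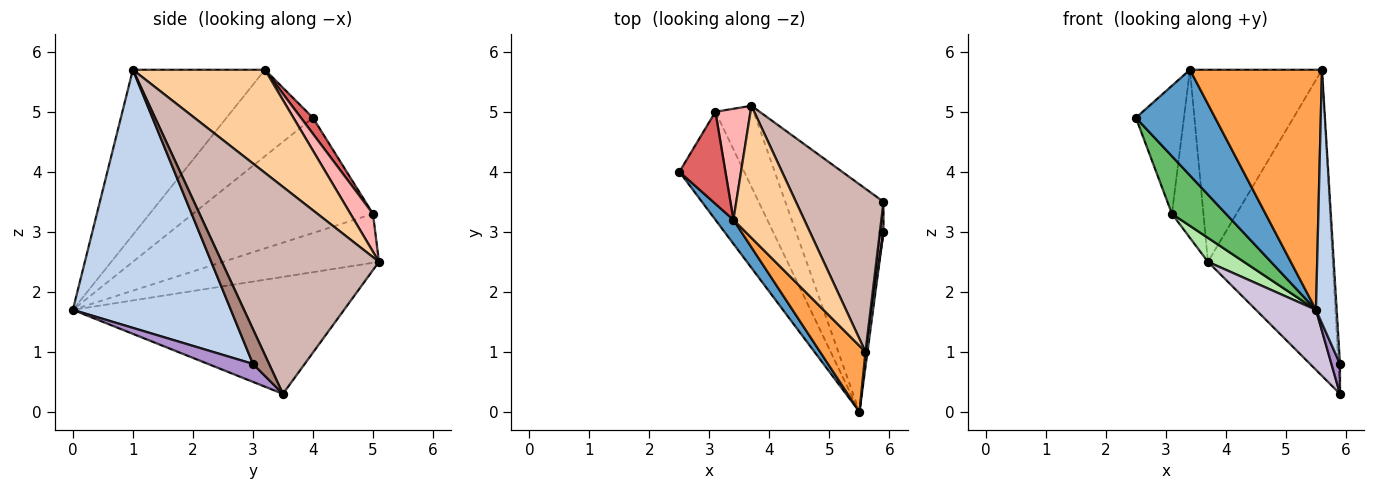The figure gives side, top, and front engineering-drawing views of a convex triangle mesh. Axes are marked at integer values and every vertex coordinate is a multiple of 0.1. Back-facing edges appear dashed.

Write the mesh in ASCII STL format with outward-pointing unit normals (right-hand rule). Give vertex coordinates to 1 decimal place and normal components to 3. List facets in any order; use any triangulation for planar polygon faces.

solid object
 facet normal -0.729 -0.668 0.152
  outer loop
   vertex 3.4 3.2 5.7
   vertex 2.5 4.0 4.9
   vertex 5.5 0.0 1.7
  endloop
 endfacet
 facet normal 0.991 -0.130 0.008
  outer loop
   vertex 5.6 1.0 5.7
   vertex 5.5 0.0 1.7
   vertex 5.9 3.0 0.8
  endloop
 endfacet
 facet normal -0.694 -0.694 0.191
  outer loop
   vertex 5.6 1.0 5.7
   vertex 3.4 3.2 5.7
   vertex 5.5 0.0 1.7
  endloop
 endfacet
 facet normal 0.636 0.636 0.437
  outer loop
   vertex 3.7 5.1 2.5
   vertex 3.4 3.2 5.7
   vertex 5.6 1.0 5.7
  endloop
 endfacet
 facet normal -0.843 -0.253 -0.474
  outer loop
   vertex 3.1 5.0 3.3
   vertex 5.5 0.0 1.7
   vertex 2.5 4.0 4.9
  endloop
 endfacet
 facet normal -0.776 -0.179 -0.605
  outer loop
   vertex 3.1 5.0 3.3
   vertex 3.7 5.1 2.5
   vertex 5.5 0.0 1.7
  endloop
 endfacet
 facet normal 0.199 0.796 0.572
  outer loop
   vertex 3.1 5.0 3.3
   vertex 2.5 4.0 4.9
   vertex 3.4 3.2 5.7
  endloop
 endfacet
 facet normal 0.512 0.717 0.474
  outer loop
   vertex 3.1 5.0 3.3
   vertex 3.4 3.2 5.7
   vertex 3.7 5.1 2.5
  endloop
 endfacet
 facet normal 0.966 -0.184 -0.184
  outer loop
   vertex 5.9 3.5 0.3
   vertex 5.9 3.0 0.8
   vertex 5.5 0.0 1.7
  endloop
 endfacet
 facet normal -0.755 -0.167 -0.634
  outer loop
   vertex 5.9 3.5 0.3
   vertex 5.5 0.0 1.7
   vertex 3.7 5.1 2.5
  endloop
 endfacet
 facet normal 0.989 0.102 0.102
  outer loop
   vertex 5.9 3.5 0.3
   vertex 5.6 1.0 5.7
   vertex 5.9 3.0 0.8
  endloop
 endfacet
 facet normal 0.744 0.590 0.314
  outer loop
   vertex 5.9 3.5 0.3
   vertex 3.7 5.1 2.5
   vertex 5.6 1.0 5.7
  endloop
 endfacet
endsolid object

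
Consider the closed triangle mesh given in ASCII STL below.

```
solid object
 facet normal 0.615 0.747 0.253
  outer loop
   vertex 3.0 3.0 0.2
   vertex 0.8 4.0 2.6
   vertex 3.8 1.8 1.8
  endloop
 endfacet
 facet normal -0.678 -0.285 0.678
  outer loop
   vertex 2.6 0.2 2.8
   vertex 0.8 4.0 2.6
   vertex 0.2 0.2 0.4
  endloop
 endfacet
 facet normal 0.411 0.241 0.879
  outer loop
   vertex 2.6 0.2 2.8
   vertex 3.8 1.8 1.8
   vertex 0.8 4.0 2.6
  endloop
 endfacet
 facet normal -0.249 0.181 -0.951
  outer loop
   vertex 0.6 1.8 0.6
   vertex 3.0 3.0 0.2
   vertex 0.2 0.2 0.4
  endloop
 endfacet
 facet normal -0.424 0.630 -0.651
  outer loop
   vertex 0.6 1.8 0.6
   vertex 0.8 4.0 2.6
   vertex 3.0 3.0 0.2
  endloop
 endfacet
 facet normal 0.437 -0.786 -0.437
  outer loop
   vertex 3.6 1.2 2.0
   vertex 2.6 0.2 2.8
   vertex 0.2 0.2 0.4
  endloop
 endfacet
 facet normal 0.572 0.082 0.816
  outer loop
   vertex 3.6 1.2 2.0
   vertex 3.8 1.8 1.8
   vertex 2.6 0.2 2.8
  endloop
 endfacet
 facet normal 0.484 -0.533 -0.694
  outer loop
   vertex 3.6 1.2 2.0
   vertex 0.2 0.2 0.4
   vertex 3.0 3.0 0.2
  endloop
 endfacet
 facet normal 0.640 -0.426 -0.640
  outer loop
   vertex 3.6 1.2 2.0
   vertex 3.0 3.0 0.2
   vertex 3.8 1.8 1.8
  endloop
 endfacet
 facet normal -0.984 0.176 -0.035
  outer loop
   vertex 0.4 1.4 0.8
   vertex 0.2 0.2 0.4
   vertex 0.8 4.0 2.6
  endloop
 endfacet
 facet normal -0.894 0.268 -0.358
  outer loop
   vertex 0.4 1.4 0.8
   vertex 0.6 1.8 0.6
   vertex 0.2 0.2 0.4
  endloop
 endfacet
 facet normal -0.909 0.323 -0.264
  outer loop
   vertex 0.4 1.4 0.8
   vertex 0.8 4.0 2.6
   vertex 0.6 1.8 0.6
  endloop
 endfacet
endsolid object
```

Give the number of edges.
18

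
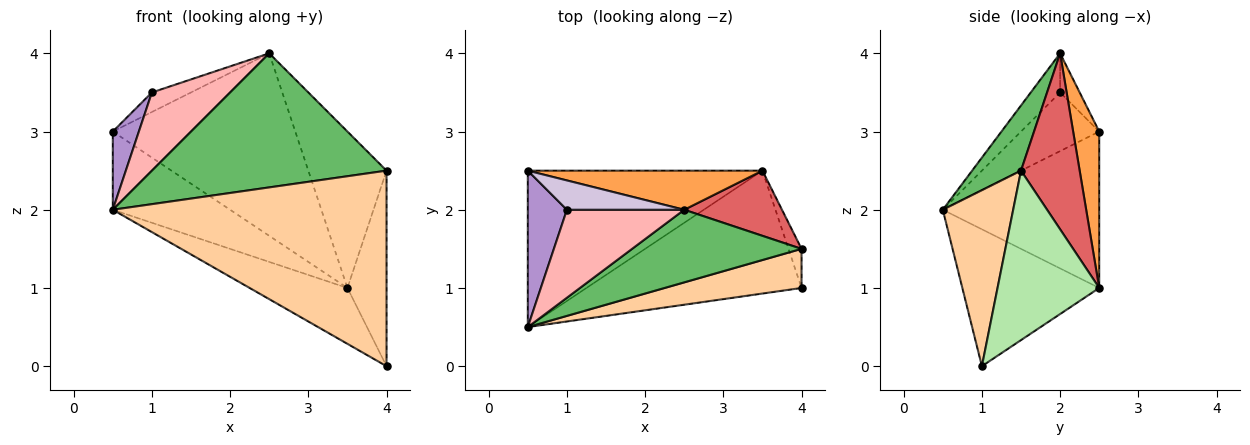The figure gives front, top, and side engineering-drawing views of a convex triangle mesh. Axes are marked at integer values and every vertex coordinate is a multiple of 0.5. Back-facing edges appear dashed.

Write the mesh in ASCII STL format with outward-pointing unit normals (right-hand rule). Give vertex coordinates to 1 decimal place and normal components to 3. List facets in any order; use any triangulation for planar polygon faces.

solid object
 facet normal -0.501 0.358 -0.788
  outer loop
   vertex 3.5 2.5 1.0
   vertex 4.0 1.0 0.0
   vertex 0.5 0.5 2.0
  endloop
 endfacet
 facet normal -0.512 0.384 -0.768
  outer loop
   vertex 0.5 2.5 3.0
   vertex 3.5 2.5 1.0
   vertex 0.5 0.5 2.0
  endloop
 endfacet
 facet normal 0.138 0.968 0.208
  outer loop
   vertex 0.5 2.5 3.0
   vertex 2.5 2.0 4.0
   vertex 3.5 2.5 1.0
  endloop
 endfacet
 facet normal 0.244 -0.951 0.190
  outer loop
   vertex 4.0 1.5 2.5
   vertex 0.5 0.5 2.0
   vertex 4.0 1.0 0.0
  endloop
 endfacet
 facet normal 0.180 -0.865 0.468
  outer loop
   vertex 4.0 1.5 2.5
   vertex 2.5 2.0 4.0
   vertex 0.5 0.5 2.0
  endloop
 endfacet
 facet normal 0.931 0.358 -0.072
  outer loop
   vertex 4.0 1.5 2.5
   vertex 4.0 1.0 0.0
   vertex 3.5 2.5 1.0
  endloop
 endfacet
 facet normal 0.569 0.759 0.316
  outer loop
   vertex 4.0 1.5 2.5
   vertex 3.5 2.5 1.0
   vertex 2.5 2.0 4.0
  endloop
 endfacet
 facet normal -0.242 -0.645 0.725
  outer loop
   vertex 1.0 2.0 3.5
   vertex 0.5 0.5 2.0
   vertex 2.5 2.0 4.0
  endloop
 endfacet
 facet normal -0.802 -0.267 0.535
  outer loop
   vertex 1.0 2.0 3.5
   vertex 0.5 2.5 3.0
   vertex 0.5 0.5 2.0
  endloop
 endfacet
 facet normal -0.267 0.535 0.802
  outer loop
   vertex 1.0 2.0 3.5
   vertex 2.5 2.0 4.0
   vertex 0.5 2.5 3.0
  endloop
 endfacet
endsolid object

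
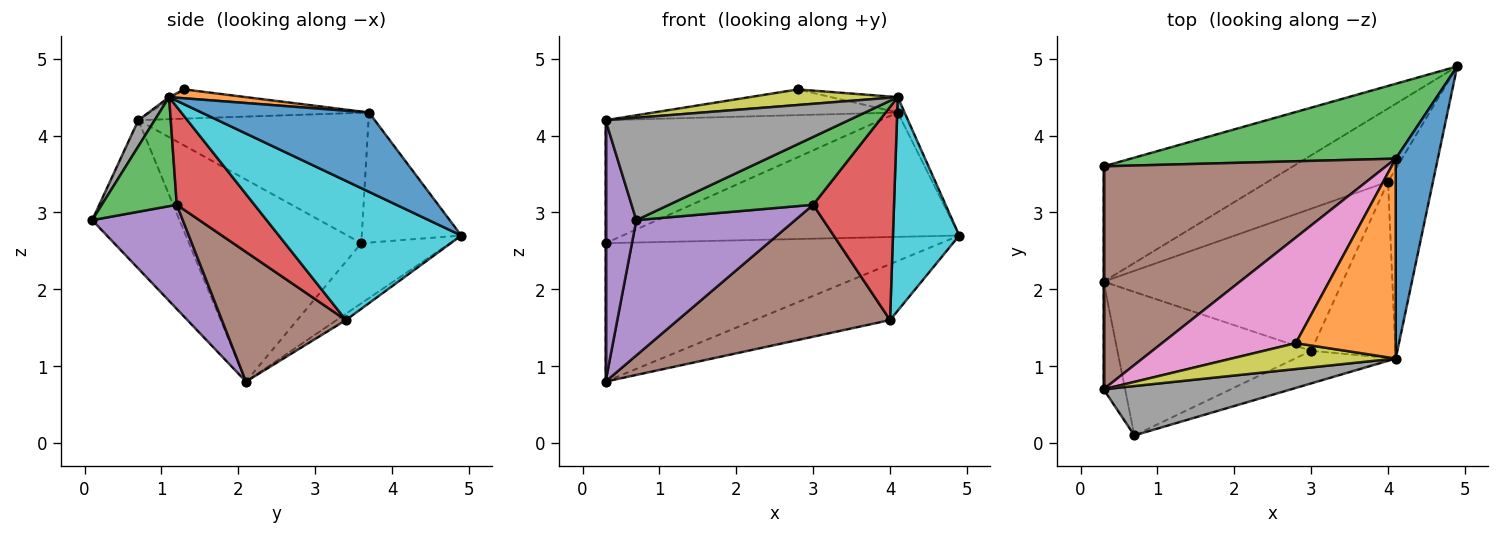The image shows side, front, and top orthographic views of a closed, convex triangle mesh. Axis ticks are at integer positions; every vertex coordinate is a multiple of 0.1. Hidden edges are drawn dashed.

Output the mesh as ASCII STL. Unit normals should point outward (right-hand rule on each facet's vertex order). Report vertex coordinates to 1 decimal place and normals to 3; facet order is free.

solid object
 facet normal -0.199 0.753 -0.627
  outer loop
   vertex 0.3 2.1 0.8
   vertex 0.3 3.6 2.6
   vertex 4.9 4.9 2.7
  endloop
 endfacet
 facet normal -0.042 0.607 -0.794
  outer loop
   vertex 4.0 3.4 1.6
   vertex 0.3 2.1 0.8
   vertex 4.9 4.9 2.7
  endloop
 endfacet
 facet normal -0.246 0.830 0.500
  outer loop
   vertex 4.1 3.7 4.3
   vertex 4.9 4.9 2.7
   vertex 0.3 3.6 2.6
  endloop
 endfacet
 facet normal -1.000 0.000 0.000
  outer loop
   vertex 0.3 0.7 4.2
   vertex 0.3 3.6 2.6
   vertex 0.3 2.1 0.8
  endloop
 endfacet
 facet normal -0.934 -0.329 -0.136
  outer loop
   vertex 0.3 0.7 4.2
   vertex 0.3 2.1 0.8
   vertex 0.7 0.1 2.9
  endloop
 endfacet
 facet normal -0.375 0.448 0.812
  outer loop
   vertex 0.3 0.7 4.2
   vertex 4.1 3.7 4.3
   vertex 0.3 3.6 2.6
  endloop
 endfacet
 facet normal -0.208 0.231 0.950
  outer loop
   vertex 0.3 0.7 4.2
   vertex 2.8 1.3 4.6
   vertex 4.1 3.7 4.3
  endloop
 endfacet
 facet normal 0.060 -0.899 0.434
  outer loop
   vertex 4.1 1.1 4.5
   vertex 0.3 0.7 4.2
   vertex 0.7 0.1 2.9
  endloop
 endfacet
 facet normal -0.013 -0.515 0.857
  outer loop
   vertex 4.1 1.1 4.5
   vertex 2.8 1.3 4.6
   vertex 0.3 0.7 4.2
  endloop
 endfacet
 facet normal 0.899 -0.327 -0.290
  outer loop
   vertex 4.1 1.1 4.5
   vertex 4.0 3.4 1.6
   vertex 4.9 4.9 2.7
  endloop
 endfacet
 facet normal 0.883 0.036 0.468
  outer loop
   vertex 4.1 1.1 4.5
   vertex 4.9 4.9 2.7
   vertex 4.1 3.7 4.3
  endloop
 endfacet
 facet normal 0.088 0.076 0.993
  outer loop
   vertex 4.1 1.1 4.5
   vertex 4.1 3.7 4.3
   vertex 2.8 1.3 4.6
  endloop
 endfacet
 facet normal 0.424 -0.816 -0.392
  outer loop
   vertex 3.0 1.2 3.1
   vertex 4.1 1.1 4.5
   vertex 0.7 0.1 2.9
  endloop
 endfacet
 facet normal 0.595 -0.620 -0.512
  outer loop
   vertex 3.0 1.2 3.1
   vertex 4.0 3.4 1.6
   vertex 4.1 1.1 4.5
  endloop
 endfacet
 facet normal 0.364 -0.639 -0.678
  outer loop
   vertex 3.0 1.2 3.1
   vertex 0.7 0.1 2.9
   vertex 0.3 2.1 0.8
  endloop
 endfacet
 facet normal 0.369 -0.632 -0.681
  outer loop
   vertex 3.0 1.2 3.1
   vertex 0.3 2.1 0.8
   vertex 4.0 3.4 1.6
  endloop
 endfacet
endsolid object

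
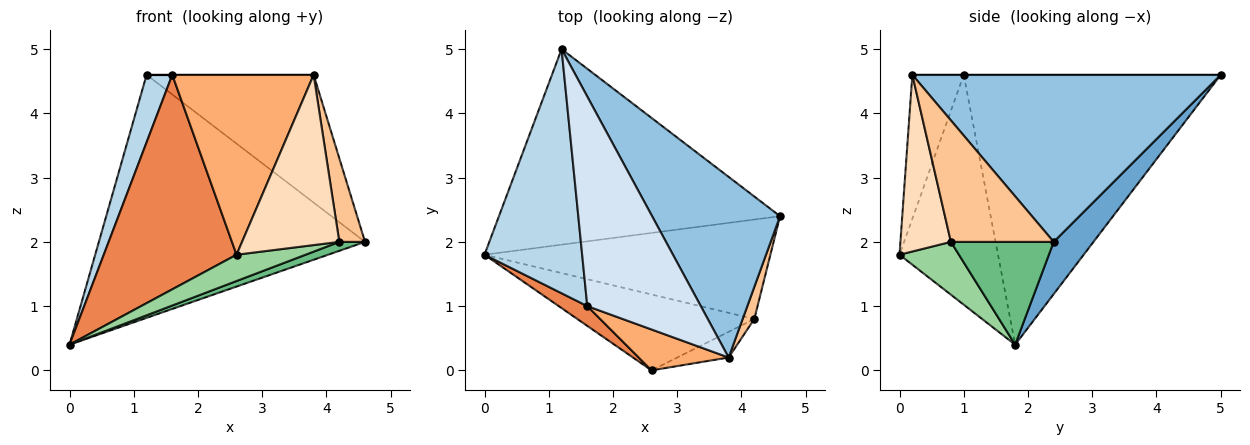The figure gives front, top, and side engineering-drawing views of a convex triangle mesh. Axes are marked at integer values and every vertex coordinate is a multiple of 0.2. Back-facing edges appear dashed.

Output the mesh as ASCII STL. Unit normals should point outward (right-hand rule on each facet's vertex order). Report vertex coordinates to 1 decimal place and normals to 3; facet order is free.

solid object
 facet normal 0.116 0.774 -0.623
  outer loop
   vertex 1.2 5.0 4.6
   vertex 4.6 2.4 2.0
   vertex 0.0 1.8 0.4
  endloop
 endfacet
 facet normal 0.729 0.395 0.559
  outer loop
   vertex 3.8 0.2 4.6
   vertex 4.6 2.4 2.0
   vertex 1.2 5.0 4.6
  endloop
 endfacet
 facet normal -0.936 -0.094 0.339
  outer loop
   vertex 1.6 1.0 4.6
   vertex 1.2 5.0 4.6
   vertex 0.0 1.8 0.4
  endloop
 endfacet
 facet normal 0.000 0.000 1.000
  outer loop
   vertex 1.6 1.0 4.6
   vertex 3.8 0.2 4.6
   vertex 1.2 5.0 4.6
  endloop
 endfacet
 facet normal -0.594 -0.801 0.074
  outer loop
   vertex 1.6 1.0 4.6
   vertex 0.0 1.8 0.4
   vertex 2.6 0.0 1.8
  endloop
 endfacet
 facet normal -0.334 -0.919 0.209
  outer loop
   vertex 1.6 1.0 4.6
   vertex 2.6 0.0 1.8
   vertex 3.8 0.2 4.6
  endloop
 endfacet
 facet normal 0.966 -0.241 0.093
  outer loop
   vertex 4.2 0.8 2.0
   vertex 4.6 2.4 2.0
   vertex 3.8 0.2 4.6
  endloop
 endfacet
 facet normal 0.456 -0.880 -0.133
  outer loop
   vertex 4.2 0.8 2.0
   vertex 3.8 0.2 4.6
   vertex 2.6 0.0 1.8
  endloop
 endfacet
 facet normal 0.337 -0.084 -0.938
  outer loop
   vertex 4.2 0.8 2.0
   vertex 0.0 1.8 0.4
   vertex 4.6 2.4 2.0
  endloop
 endfacet
 facet normal 0.271 -0.315 -0.909
  outer loop
   vertex 4.2 0.8 2.0
   vertex 2.6 0.0 1.8
   vertex 0.0 1.8 0.4
  endloop
 endfacet
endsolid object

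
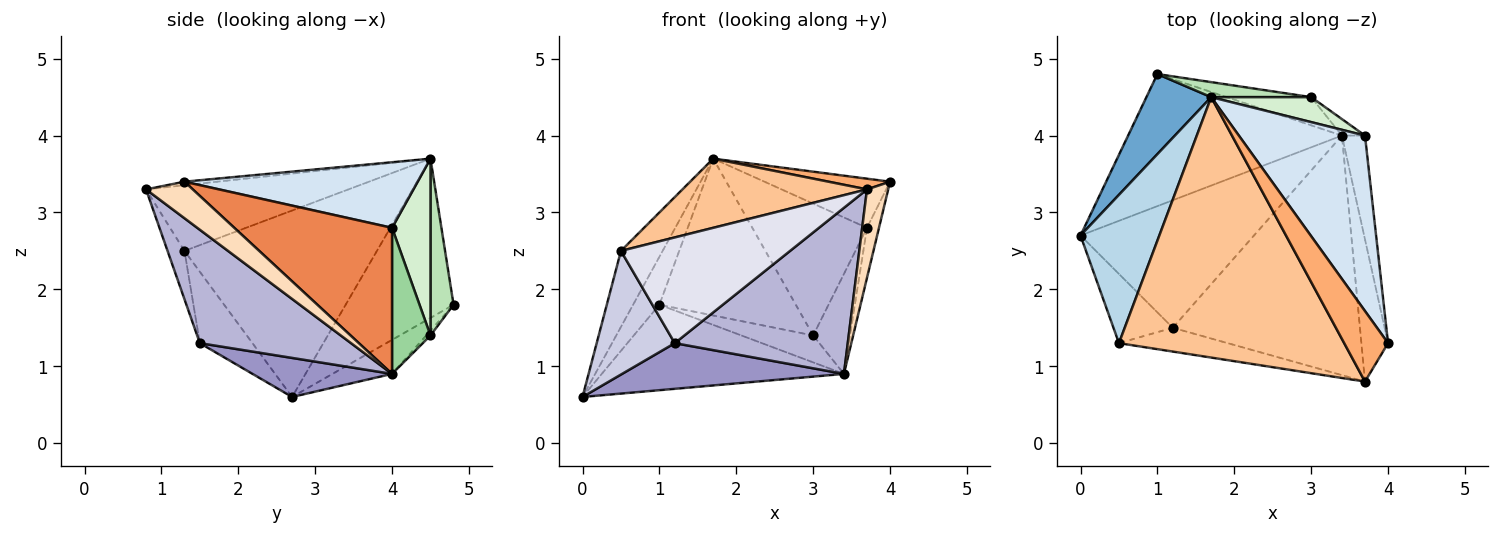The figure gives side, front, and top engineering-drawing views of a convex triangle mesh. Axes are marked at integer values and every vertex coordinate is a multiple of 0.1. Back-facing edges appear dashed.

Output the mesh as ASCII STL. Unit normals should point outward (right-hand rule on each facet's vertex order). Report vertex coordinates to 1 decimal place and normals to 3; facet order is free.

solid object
 facet normal -0.904 0.220 0.368
  outer loop
   vertex 1.7 4.5 3.7
   vertex 1.0 4.8 1.8
   vertex 0.0 2.7 0.6
  endloop
 endfacet
 facet normal -0.133 0.539 -0.832
  outer loop
   vertex 3.4 4.0 0.9
   vertex 0.0 2.7 0.6
   vertex 1.0 4.8 1.8
  endloop
 endfacet
 facet normal -0.903 0.196 0.382
  outer loop
   vertex 0.5 1.3 2.5
   vertex 1.7 4.5 3.7
   vertex 0.0 2.7 0.6
  endloop
 endfacet
 facet normal 0.448 0.241 0.861
  outer loop
   vertex 3.7 4.0 2.8
   vertex 1.7 4.5 3.7
   vertex 4.0 1.3 3.4
  endloop
 endfacet
 facet normal 0.985 0.075 -0.156
  outer loop
   vertex 3.7 4.0 2.8
   vertex 4.0 1.3 3.4
   vertex 3.4 4.0 0.9
  endloop
 endfacet
 facet normal -0.079 -0.149 0.986
  outer loop
   vertex 3.7 0.8 3.3
   vertex 4.0 1.3 3.4
   vertex 1.7 4.5 3.7
  endloop
 endfacet
 facet normal -0.271 -0.247 0.930
  outer loop
   vertex 3.7 0.8 3.3
   vertex 1.7 4.5 3.7
   vertex 0.5 1.3 2.5
  endloop
 endfacet
 facet normal 0.758 -0.344 -0.554
  outer loop
   vertex 3.7 0.8 3.3
   vertex 3.4 4.0 0.9
   vertex 4.0 1.3 3.4
  endloop
 endfacet
 facet normal -0.041 0.690 -0.723
  outer loop
   vertex 3.0 4.5 1.4
   vertex 3.4 4.0 0.9
   vertex 1.0 4.8 1.8
  endloop
 endfacet
 facet normal 0.717 0.687 -0.113
  outer loop
   vertex 3.0 4.5 1.4
   vertex 3.7 4.0 2.8
   vertex 3.4 4.0 0.9
  endloop
 endfacet
 facet normal 0.166 0.982 0.094
  outer loop
   vertex 3.0 4.5 1.4
   vertex 1.0 4.8 1.8
   vertex 1.7 4.5 3.7
  endloop
 endfacet
 facet normal 0.313 0.933 0.177
  outer loop
   vertex 3.0 4.5 1.4
   vertex 1.7 4.5 3.7
   vertex 3.7 4.0 2.8
  endloop
 endfacet
 facet normal 0.207 -0.330 -0.921
  outer loop
   vertex 1.2 1.5 1.3
   vertex 0.0 2.7 0.6
   vertex 3.4 4.0 0.9
  endloop
 endfacet
 facet normal 0.446 -0.510 -0.736
  outer loop
   vertex 1.2 1.5 1.3
   vertex 3.4 4.0 0.9
   vertex 3.7 0.8 3.3
  endloop
 endfacet
 facet normal -0.507 -0.752 -0.421
  outer loop
   vertex 1.2 1.5 1.3
   vertex 0.5 1.3 2.5
   vertex 0.0 2.7 0.6
  endloop
 endfacet
 facet normal -0.097 -0.971 -0.218
  outer loop
   vertex 1.2 1.5 1.3
   vertex 3.7 0.8 3.3
   vertex 0.5 1.3 2.5
  endloop
 endfacet
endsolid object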